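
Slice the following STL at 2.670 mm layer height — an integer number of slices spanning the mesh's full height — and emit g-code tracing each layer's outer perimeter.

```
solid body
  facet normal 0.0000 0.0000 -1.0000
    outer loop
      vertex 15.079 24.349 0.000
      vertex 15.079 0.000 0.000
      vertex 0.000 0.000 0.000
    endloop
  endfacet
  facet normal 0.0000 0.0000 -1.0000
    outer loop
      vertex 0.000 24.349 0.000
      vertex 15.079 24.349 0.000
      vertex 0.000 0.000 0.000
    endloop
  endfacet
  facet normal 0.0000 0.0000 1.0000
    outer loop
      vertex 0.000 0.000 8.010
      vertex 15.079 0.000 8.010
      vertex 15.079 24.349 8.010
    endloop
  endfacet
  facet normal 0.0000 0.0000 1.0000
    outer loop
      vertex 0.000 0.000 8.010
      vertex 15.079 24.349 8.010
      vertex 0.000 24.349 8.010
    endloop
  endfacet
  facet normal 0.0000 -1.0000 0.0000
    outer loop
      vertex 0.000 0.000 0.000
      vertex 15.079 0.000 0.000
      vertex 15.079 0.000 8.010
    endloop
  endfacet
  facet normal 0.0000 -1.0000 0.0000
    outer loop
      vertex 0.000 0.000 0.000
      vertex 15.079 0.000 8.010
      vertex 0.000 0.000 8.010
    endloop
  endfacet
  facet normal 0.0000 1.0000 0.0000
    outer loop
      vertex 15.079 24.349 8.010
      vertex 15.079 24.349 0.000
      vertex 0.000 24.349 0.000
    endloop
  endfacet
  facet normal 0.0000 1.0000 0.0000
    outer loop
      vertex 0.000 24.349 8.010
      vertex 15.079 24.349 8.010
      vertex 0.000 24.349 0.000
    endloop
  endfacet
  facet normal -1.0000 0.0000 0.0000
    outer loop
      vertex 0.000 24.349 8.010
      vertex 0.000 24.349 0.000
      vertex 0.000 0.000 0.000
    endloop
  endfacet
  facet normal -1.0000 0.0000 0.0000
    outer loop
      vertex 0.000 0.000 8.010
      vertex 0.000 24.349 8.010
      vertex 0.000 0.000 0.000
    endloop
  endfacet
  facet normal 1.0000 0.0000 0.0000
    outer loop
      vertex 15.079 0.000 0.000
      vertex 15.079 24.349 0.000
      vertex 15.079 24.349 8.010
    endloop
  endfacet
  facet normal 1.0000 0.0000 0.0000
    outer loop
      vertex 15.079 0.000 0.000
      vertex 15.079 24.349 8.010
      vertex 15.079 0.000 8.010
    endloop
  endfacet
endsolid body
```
; perimeter-only toolpath
G21 ; units = mm
G90 ; absolute positioning
G28 ; home
; layer 1
G0 Z2.670
G0 X0.000 Y0.000
G1 X15.079 Y0.000
G1 X15.079 Y24.349
G1 X0.000 Y24.349
G1 X0.000 Y0.000
; layer 2
G0 Z5.340
G0 X0.000 Y0.000
G1 X15.079 Y0.000
G1 X15.079 Y24.349
G1 X0.000 Y24.349
G1 X0.000 Y0.000
; layer 3
G0 Z8.010
G0 X0.000 Y0.000
G1 X15.079 Y0.000
G1 X15.079 Y24.349
G1 X0.000 Y24.349
G1 X0.000 Y0.000
M2 ; end

The solid is a rectangular box, roughly 15.1 × 24.3 mm footprint and 8.01 mm tall. Slicing at Δz = 2.670 mm — 3 equal slices spanning the solid's height, so layer i sits at z = i·h/3 — gives 3 non-empty perimeters. Each is a 4-segment closed polygon; G0 lifts to the layer z and rapids to the start vertex, then G1 traces the edges.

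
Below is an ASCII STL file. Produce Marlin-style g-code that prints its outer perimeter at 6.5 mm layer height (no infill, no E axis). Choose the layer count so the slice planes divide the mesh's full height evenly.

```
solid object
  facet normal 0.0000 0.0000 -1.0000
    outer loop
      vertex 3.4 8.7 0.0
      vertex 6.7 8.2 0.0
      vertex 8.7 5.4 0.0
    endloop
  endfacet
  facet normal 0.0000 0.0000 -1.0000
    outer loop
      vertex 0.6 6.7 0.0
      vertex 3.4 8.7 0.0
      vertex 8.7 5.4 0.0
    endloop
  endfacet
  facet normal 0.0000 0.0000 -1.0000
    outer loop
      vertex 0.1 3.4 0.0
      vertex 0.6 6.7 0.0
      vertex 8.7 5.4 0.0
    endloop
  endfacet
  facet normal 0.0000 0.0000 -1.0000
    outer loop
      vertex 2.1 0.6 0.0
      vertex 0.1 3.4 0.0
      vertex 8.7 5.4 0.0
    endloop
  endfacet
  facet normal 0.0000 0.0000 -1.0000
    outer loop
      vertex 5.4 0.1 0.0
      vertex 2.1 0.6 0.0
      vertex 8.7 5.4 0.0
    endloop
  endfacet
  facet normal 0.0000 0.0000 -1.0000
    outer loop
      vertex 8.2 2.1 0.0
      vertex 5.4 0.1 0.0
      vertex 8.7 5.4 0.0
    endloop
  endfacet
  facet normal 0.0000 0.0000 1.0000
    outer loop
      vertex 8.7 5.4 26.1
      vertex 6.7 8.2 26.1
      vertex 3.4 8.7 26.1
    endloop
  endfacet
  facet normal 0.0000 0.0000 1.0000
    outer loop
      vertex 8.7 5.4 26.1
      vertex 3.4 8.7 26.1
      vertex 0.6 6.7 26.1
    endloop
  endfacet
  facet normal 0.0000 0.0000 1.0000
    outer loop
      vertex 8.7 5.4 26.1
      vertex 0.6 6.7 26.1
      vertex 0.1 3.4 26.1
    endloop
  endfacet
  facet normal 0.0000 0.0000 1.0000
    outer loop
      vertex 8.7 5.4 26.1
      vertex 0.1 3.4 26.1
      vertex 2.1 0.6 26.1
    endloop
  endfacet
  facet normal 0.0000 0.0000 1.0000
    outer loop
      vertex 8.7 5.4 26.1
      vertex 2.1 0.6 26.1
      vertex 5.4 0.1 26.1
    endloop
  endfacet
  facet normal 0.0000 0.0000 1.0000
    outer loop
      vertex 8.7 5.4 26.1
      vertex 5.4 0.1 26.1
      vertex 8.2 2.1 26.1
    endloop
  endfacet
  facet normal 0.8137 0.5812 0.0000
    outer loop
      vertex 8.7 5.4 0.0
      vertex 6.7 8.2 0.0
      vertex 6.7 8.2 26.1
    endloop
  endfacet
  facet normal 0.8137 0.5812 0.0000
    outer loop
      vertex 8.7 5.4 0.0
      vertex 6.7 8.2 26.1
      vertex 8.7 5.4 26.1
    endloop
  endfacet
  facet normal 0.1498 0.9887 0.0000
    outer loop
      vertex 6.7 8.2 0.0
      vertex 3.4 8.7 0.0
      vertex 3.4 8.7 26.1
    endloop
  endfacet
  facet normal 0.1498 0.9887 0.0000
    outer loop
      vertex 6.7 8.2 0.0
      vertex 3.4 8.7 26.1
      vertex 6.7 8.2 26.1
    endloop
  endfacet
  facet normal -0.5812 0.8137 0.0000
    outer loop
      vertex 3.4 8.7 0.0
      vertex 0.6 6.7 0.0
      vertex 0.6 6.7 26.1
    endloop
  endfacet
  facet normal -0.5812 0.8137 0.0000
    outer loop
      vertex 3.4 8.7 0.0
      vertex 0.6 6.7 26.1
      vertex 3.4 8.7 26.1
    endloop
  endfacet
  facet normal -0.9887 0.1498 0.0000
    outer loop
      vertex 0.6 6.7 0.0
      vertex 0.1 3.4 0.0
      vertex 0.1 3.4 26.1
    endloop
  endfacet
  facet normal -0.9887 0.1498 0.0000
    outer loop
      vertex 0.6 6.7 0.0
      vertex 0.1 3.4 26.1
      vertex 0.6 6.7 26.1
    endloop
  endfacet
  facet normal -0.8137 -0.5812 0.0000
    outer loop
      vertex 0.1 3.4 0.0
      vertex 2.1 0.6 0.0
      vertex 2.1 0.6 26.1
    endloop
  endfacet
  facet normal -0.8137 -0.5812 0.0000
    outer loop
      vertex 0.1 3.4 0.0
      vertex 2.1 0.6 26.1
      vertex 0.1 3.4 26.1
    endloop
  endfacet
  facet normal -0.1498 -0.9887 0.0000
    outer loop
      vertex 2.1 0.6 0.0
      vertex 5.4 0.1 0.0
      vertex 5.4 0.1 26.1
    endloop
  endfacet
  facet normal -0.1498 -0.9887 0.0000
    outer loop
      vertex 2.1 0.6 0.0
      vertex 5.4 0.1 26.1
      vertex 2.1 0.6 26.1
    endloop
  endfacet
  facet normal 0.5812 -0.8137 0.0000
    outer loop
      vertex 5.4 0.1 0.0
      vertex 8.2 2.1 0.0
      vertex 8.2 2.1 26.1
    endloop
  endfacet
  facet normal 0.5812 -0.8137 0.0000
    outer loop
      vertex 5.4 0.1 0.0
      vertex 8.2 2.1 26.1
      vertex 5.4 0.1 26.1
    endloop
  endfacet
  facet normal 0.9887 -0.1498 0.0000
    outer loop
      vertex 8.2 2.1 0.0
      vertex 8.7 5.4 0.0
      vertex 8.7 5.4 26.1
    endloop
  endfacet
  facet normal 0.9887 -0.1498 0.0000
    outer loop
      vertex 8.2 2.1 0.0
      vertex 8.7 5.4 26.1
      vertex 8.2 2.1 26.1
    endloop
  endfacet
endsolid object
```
; perimeter-only toolpath
G21 ; units = mm
G90 ; absolute positioning
G28 ; home
; layer 1
G0 Z6.5
G0 X8.7 Y5.4
G1 X6.7 Y8.2
G1 X3.4 Y8.7
G1 X0.6 Y6.7
G1 X0.1 Y3.4
G1 X2.1 Y0.6
G1 X5.4 Y0.1
G1 X8.2 Y2.1
G1 X8.7 Y5.4
; layer 2
G0 Z13.1
G0 X8.7 Y5.4
G1 X6.7 Y8.2
G1 X3.4 Y8.7
G1 X0.6 Y6.7
G1 X0.1 Y3.4
G1 X2.1 Y0.6
G1 X5.4 Y0.1
G1 X8.2 Y2.1
G1 X8.7 Y5.4
; layer 3
G0 Z19.6
G0 X8.7 Y5.4
G1 X6.7 Y8.2
G1 X3.4 Y8.7
G1 X0.6 Y6.7
G1 X0.1 Y3.4
G1 X2.1 Y0.6
G1 X5.4 Y0.1
G1 X8.2 Y2.1
G1 X8.7 Y5.4
; layer 4
G0 Z26.1
G0 X8.7 Y5.4
G1 X6.7 Y8.2
G1 X3.4 Y8.7
G1 X0.6 Y6.7
G1 X0.1 Y3.4
G1 X2.1 Y0.6
G1 X5.4 Y0.1
G1 X8.2 Y2.1
G1 X8.7 Y5.4
M2 ; end

The solid is a regular 8-sided prism (a cylinder approximated with 8 flat sides), circumscribed radius ≈ 4.4 mm, height ≈ 26.1 mm. Slicing at Δz = 6.5 mm — 4 equal slices spanning the solid's height, so layer i sits at z = i·h/4 — gives 4 non-empty perimeters. Each is a 8-segment closed polygon; G0 lifts to the layer z and rapids to the start vertex, then G1 traces the edges.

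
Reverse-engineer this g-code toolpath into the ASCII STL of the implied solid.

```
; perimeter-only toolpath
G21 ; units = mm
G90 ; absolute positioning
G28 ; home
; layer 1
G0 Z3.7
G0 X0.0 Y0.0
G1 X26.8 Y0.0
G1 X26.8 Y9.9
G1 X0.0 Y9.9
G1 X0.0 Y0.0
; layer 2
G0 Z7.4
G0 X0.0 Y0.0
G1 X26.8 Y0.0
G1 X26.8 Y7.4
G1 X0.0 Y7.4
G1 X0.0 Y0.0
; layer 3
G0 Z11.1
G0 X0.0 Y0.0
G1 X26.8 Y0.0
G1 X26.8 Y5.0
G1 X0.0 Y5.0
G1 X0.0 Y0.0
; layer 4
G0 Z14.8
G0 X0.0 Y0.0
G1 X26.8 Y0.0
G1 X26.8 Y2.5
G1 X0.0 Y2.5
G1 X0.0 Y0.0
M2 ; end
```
solid part
  facet normal 0.0000 0.0000 -1.0000
    outer loop
      vertex 26.8 12.4 0.0
      vertex 26.8 0.0 0.0
      vertex 0.0 0.0 0.0
    endloop
  endfacet
  facet normal 0.0000 0.0000 -1.0000
    outer loop
      vertex 0.0 12.4 0.0
      vertex 26.8 12.4 0.0
      vertex 0.0 0.0 0.0
    endloop
  endfacet
  facet normal 0.0000 -1.0000 0.0000
    outer loop
      vertex 0.0 0.0 0.0
      vertex 26.8 0.0 0.0
      vertex 26.8 0.0 18.5
    endloop
  endfacet
  facet normal 0.0000 -1.0000 0.0000
    outer loop
      vertex 0.0 0.0 0.0
      vertex 26.8 0.0 18.5
      vertex 0.0 0.0 18.5
    endloop
  endfacet
  facet normal 0.0000 0.8307 0.5568
    outer loop
      vertex 0.0 0.0 18.5
      vertex 26.8 0.0 18.5
      vertex 26.8 12.4 0.0
    endloop
  endfacet
  facet normal 0.0000 0.8307 0.5568
    outer loop
      vertex 0.0 0.0 18.5
      vertex 26.8 12.4 0.0
      vertex 0.0 12.4 0.0
    endloop
  endfacet
  facet normal -1.0000 0.0000 0.0000
    outer loop
      vertex 0.0 0.0 18.5
      vertex 0.0 12.4 0.0
      vertex 0.0 0.0 0.0
    endloop
  endfacet
  facet normal 1.0000 0.0000 0.0000
    outer loop
      vertex 26.8 0.0 0.0
      vertex 26.8 12.4 0.0
      vertex 26.8 0.0 18.5
    endloop
  endfacet
endsolid part

The G0 Z moves step by Δz≈3.7 mm. The G1 loops shrink linearly with z, so the solid tapers from its base footprint up to z≈18.5. Closing with a flat bottom cap and the tapered top and triangulating gives 8 facets — a wedge (ramp): 26.8 × 12.4 mm base, rising to 18.5 mm along the y=0 edge and sloping linearly to z=0 at y=12.4.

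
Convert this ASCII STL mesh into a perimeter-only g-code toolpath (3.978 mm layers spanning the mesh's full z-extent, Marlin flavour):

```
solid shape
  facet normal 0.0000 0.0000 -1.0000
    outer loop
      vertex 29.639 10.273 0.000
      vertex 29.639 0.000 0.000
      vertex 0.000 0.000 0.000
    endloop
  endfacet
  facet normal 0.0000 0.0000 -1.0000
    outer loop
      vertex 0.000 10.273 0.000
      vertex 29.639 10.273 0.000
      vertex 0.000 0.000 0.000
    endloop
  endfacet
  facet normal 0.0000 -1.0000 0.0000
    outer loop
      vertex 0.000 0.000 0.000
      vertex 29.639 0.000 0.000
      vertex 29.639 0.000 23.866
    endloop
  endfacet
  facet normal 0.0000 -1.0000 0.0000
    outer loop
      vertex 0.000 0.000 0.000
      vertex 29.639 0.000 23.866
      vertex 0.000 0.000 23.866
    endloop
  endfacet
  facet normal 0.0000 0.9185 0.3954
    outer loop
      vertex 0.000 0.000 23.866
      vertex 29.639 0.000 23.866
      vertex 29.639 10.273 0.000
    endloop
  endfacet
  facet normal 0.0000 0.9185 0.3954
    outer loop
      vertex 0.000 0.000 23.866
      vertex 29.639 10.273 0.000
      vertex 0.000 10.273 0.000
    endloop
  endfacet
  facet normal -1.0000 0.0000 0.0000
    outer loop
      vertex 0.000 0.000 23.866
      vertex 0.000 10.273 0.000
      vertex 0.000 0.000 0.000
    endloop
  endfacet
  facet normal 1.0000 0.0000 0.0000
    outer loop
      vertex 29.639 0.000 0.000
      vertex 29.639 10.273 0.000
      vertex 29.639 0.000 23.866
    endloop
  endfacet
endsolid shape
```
; perimeter-only toolpath
G21 ; units = mm
G90 ; absolute positioning
G28 ; home
; layer 1
G0 Z3.978
G0 X0.000 Y0.000
G1 X29.639 Y0.000
G1 X29.639 Y8.561
G1 X0.000 Y8.561
G1 X0.000 Y0.000
; layer 2
G0 Z7.955
G0 X0.000 Y0.000
G1 X29.639 Y0.000
G1 X29.639 Y6.849
G1 X0.000 Y6.849
G1 X0.000 Y0.000
; layer 3
G0 Z11.933
G0 X0.000 Y0.000
G1 X29.639 Y0.000
G1 X29.639 Y5.136
G1 X0.000 Y5.136
G1 X0.000 Y0.000
; layer 4
G0 Z15.911
G0 X0.000 Y0.000
G1 X29.639 Y0.000
G1 X29.639 Y3.424
G1 X0.000 Y3.424
G1 X0.000 Y0.000
; layer 5
G0 Z19.888
G0 X0.000 Y0.000
G1 X29.639 Y0.000
G1 X29.639 Y1.712
G1 X0.000 Y1.712
G1 X0.000 Y0.000
M2 ; end

The solid is a wedge (ramp): 29.6 × 10.3 mm base, rising to 23.9 mm along the y=0 edge and sloping linearly to z=0 at y=10.3. Slicing at Δz = 3.978 mm — 6 equal slices spanning the solid's height, so layer i sits at z = i·h/6 — gives 5 non-empty perimeters. Each is a 4-segment closed polygon; G0 lifts to the layer z and rapids to the start vertex, then G1 traces the edges. The cross-section shrinks linearly with z (the slice at the apex is degenerate and omitted).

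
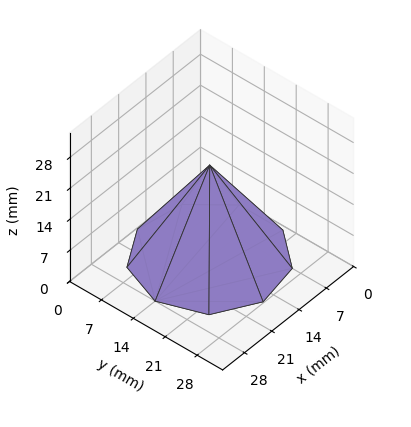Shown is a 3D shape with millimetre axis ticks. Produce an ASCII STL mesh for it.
Reading the render: the shape is a regular 9-sided pyramid, base circumscribed radius ≈ 14 mm, apex at z ≈ 21 mm (dimensions read to the nearest mm from the axis ticks). For the STL, each face is triangulated and given an outward normal.

solid part
  facet normal 0.0000 0.0000 -1.0000
    outer loop
      vertex 16.43 27.79 0.00
      vertex 24.72 23.00 0.00
      vertex 28.00 14.00 0.00
    endloop
  endfacet
  facet normal 0.0000 0.0000 -1.0000
    outer loop
      vertex 7.00 26.12 0.00
      vertex 16.43 27.79 0.00
      vertex 28.00 14.00 0.00
    endloop
  endfacet
  facet normal 0.0000 0.0000 -1.0000
    outer loop
      vertex 0.84 18.79 0.00
      vertex 7.00 26.12 0.00
      vertex 28.00 14.00 0.00
    endloop
  endfacet
  facet normal 0.0000 0.0000 -1.0000
    outer loop
      vertex 0.84 9.21 0.00
      vertex 0.84 18.79 0.00
      vertex 28.00 14.00 0.00
    endloop
  endfacet
  facet normal 0.0000 0.0000 -1.0000
    outer loop
      vertex 7.00 1.88 0.00
      vertex 0.84 9.21 0.00
      vertex 28.00 14.00 0.00
    endloop
  endfacet
  facet normal 0.0000 0.0000 -1.0000
    outer loop
      vertex 16.43 0.21 0.00
      vertex 7.00 1.88 0.00
      vertex 28.00 14.00 0.00
    endloop
  endfacet
  facet normal 0.0000 0.0000 -1.0000
    outer loop
      vertex 24.72 5.00 0.00
      vertex 16.43 0.21 0.00
      vertex 28.00 14.00 0.00
    endloop
  endfacet
  facet normal 0.7962 0.2902 0.5308
    outer loop
      vertex 28.00 14.00 0.00
      vertex 24.72 23.00 0.00
      vertex 14.00 14.00 21.00
    endloop
  endfacet
  facet normal 0.4240 0.7338 0.5309
    outer loop
      vertex 24.72 23.00 0.00
      vertex 16.43 27.79 0.00
      vertex 14.00 14.00 21.00
    endloop
  endfacet
  facet normal -0.1478 0.8345 0.5309
    outer loop
      vertex 16.43 27.79 0.00
      vertex 7.00 26.12 0.00
      vertex 14.00 14.00 21.00
    endloop
  endfacet
  facet normal -0.6488 0.5452 0.5309
    outer loop
      vertex 7.00 26.12 0.00
      vertex 0.84 18.79 0.00
      vertex 14.00 14.00 21.00
    endloop
  endfacet
  facet normal -0.8474 0.0000 0.5310
    outer loop
      vertex 0.84 18.79 0.00
      vertex 0.84 9.21 0.00
      vertex 14.00 14.00 21.00
    endloop
  endfacet
  facet normal -0.6488 -0.5452 0.5309
    outer loop
      vertex 0.84 9.21 0.00
      vertex 7.00 1.88 0.00
      vertex 14.00 14.00 21.00
    endloop
  endfacet
  facet normal -0.1478 -0.8345 0.5309
    outer loop
      vertex 7.00 1.88 0.00
      vertex 16.43 0.21 0.00
      vertex 14.00 14.00 21.00
    endloop
  endfacet
  facet normal 0.4240 -0.7338 0.5309
    outer loop
      vertex 16.43 0.21 0.00
      vertex 24.72 5.00 0.00
      vertex 14.00 14.00 21.00
    endloop
  endfacet
  facet normal 0.7962 -0.2902 0.5308
    outer loop
      vertex 24.72 5.00 0.00
      vertex 28.00 14.00 0.00
      vertex 14.00 14.00 21.00
    endloop
  endfacet
endsolid part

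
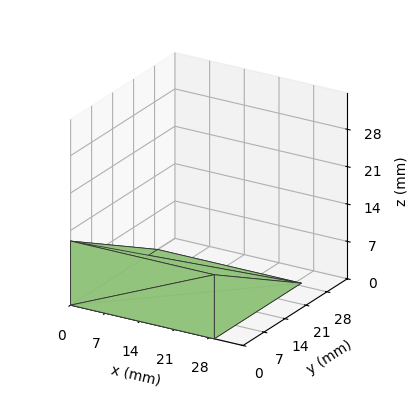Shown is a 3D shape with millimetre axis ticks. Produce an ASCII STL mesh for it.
Reading the render: the shape is a wedge (ramp): 29 × 29 mm base, rising to 12 mm along the y=0 edge and sloping linearly to z=0 at y=29 (dimensions read to the nearest mm from the axis ticks). For the STL, each face is triangulated and given an outward normal.

solid part
  facet normal 0.0000 0.0000 -1.0000
    outer loop
      vertex 29.00 29.00 0.00
      vertex 29.00 0.00 0.00
      vertex 0.00 0.00 0.00
    endloop
  endfacet
  facet normal 0.0000 0.0000 -1.0000
    outer loop
      vertex 0.00 29.00 0.00
      vertex 29.00 29.00 0.00
      vertex 0.00 0.00 0.00
    endloop
  endfacet
  facet normal 0.0000 -1.0000 0.0000
    outer loop
      vertex 0.00 0.00 0.00
      vertex 29.00 0.00 0.00
      vertex 29.00 0.00 12.00
    endloop
  endfacet
  facet normal 0.0000 -1.0000 0.0000
    outer loop
      vertex 0.00 0.00 0.00
      vertex 29.00 0.00 12.00
      vertex 0.00 0.00 12.00
    endloop
  endfacet
  facet normal 0.0000 0.3824 0.9240
    outer loop
      vertex 0.00 0.00 12.00
      vertex 29.00 0.00 12.00
      vertex 29.00 29.00 0.00
    endloop
  endfacet
  facet normal 0.0000 0.3824 0.9240
    outer loop
      vertex 0.00 0.00 12.00
      vertex 29.00 29.00 0.00
      vertex 0.00 29.00 0.00
    endloop
  endfacet
  facet normal -1.0000 0.0000 0.0000
    outer loop
      vertex 0.00 0.00 12.00
      vertex 0.00 29.00 0.00
      vertex 0.00 0.00 0.00
    endloop
  endfacet
  facet normal 1.0000 0.0000 0.0000
    outer loop
      vertex 29.00 0.00 0.00
      vertex 29.00 29.00 0.00
      vertex 29.00 0.00 12.00
    endloop
  endfacet
endsolid part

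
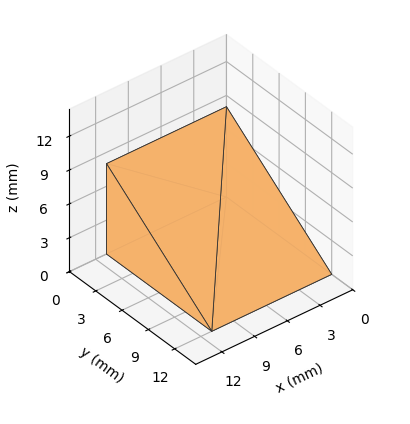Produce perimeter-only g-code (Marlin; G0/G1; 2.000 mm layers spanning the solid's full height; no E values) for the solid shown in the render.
Reading the render: the shape is a wedge (ramp): 11 × 12 mm base, rising to 8 mm along the y=0 edge and sloping linearly to z=0 at y=12 (dimensions read to the nearest mm from the axis ticks). For the g-code, the solid's height is divided into equal slices at the stated Δz and each level perimeter traced with G1 moves after a G0 lift.

; perimeter-only toolpath
G21 ; units = mm
G90 ; absolute positioning
G28 ; home
; layer 1
G0 Z2.000
G0 X0.000 Y0.000
G1 X11.000 Y0.000
G1 X11.000 Y9.000
G1 X0.000 Y9.000
G1 X0.000 Y0.000
; layer 2
G0 Z4.000
G0 X0.000 Y0.000
G1 X11.000 Y0.000
G1 X11.000 Y6.000
G1 X0.000 Y6.000
G1 X0.000 Y0.000
; layer 3
G0 Z6.000
G0 X0.000 Y0.000
G1 X11.000 Y0.000
G1 X11.000 Y3.000
G1 X0.000 Y3.000
G1 X0.000 Y0.000
M2 ; end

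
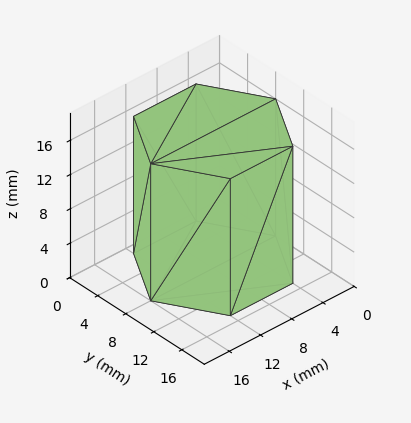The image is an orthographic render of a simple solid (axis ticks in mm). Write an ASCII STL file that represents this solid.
Reading the render: the shape is a regular 6-sided prism (a cylinder approximated with 6 flat sides), circumscribed radius ≈ 8 mm, height ≈ 16 mm (dimensions read to the nearest mm from the axis ticks). For the STL, each face is triangulated and given an outward normal.

solid part
  facet normal 0.0000 0.0000 -1.0000
    outer loop
      vertex 4.0 14.9 0.0
      vertex 12.0 14.9 0.0
      vertex 16.0 8.0 0.0
    endloop
  endfacet
  facet normal 0.0000 0.0000 -1.0000
    outer loop
      vertex 0.0 8.0 0.0
      vertex 4.0 14.9 0.0
      vertex 16.0 8.0 0.0
    endloop
  endfacet
  facet normal 0.0000 0.0000 -1.0000
    outer loop
      vertex 4.0 1.1 0.0
      vertex 0.0 8.0 0.0
      vertex 16.0 8.0 0.0
    endloop
  endfacet
  facet normal 0.0000 0.0000 -1.0000
    outer loop
      vertex 12.0 1.1 0.0
      vertex 4.0 1.1 0.0
      vertex 16.0 8.0 0.0
    endloop
  endfacet
  facet normal 0.0000 0.0000 1.0000
    outer loop
      vertex 16.0 8.0 16.0
      vertex 12.0 14.9 16.0
      vertex 4.0 14.9 16.0
    endloop
  endfacet
  facet normal 0.0000 0.0000 1.0000
    outer loop
      vertex 16.0 8.0 16.0
      vertex 4.0 14.9 16.0
      vertex 0.0 8.0 16.0
    endloop
  endfacet
  facet normal 0.0000 0.0000 1.0000
    outer loop
      vertex 16.0 8.0 16.0
      vertex 0.0 8.0 16.0
      vertex 4.0 1.1 16.0
    endloop
  endfacet
  facet normal 0.0000 0.0000 1.0000
    outer loop
      vertex 16.0 8.0 16.0
      vertex 4.0 1.1 16.0
      vertex 12.0 1.1 16.0
    endloop
  endfacet
  facet normal 0.8651 0.5015 0.0000
    outer loop
      vertex 16.0 8.0 0.0
      vertex 12.0 14.9 0.0
      vertex 12.0 14.9 16.0
    endloop
  endfacet
  facet normal 0.8651 0.5015 0.0000
    outer loop
      vertex 16.0 8.0 0.0
      vertex 12.0 14.9 16.0
      vertex 16.0 8.0 16.0
    endloop
  endfacet
  facet normal 0.0000 1.0000 0.0000
    outer loop
      vertex 12.0 14.9 0.0
      vertex 4.0 14.9 0.0
      vertex 4.0 14.9 16.0
    endloop
  endfacet
  facet normal 0.0000 1.0000 0.0000
    outer loop
      vertex 12.0 14.9 0.0
      vertex 4.0 14.9 16.0
      vertex 12.0 14.9 16.0
    endloop
  endfacet
  facet normal -0.8651 0.5015 0.0000
    outer loop
      vertex 4.0 14.9 0.0
      vertex 0.0 8.0 0.0
      vertex 0.0 8.0 16.0
    endloop
  endfacet
  facet normal -0.8651 0.5015 0.0000
    outer loop
      vertex 4.0 14.9 0.0
      vertex 0.0 8.0 16.0
      vertex 4.0 14.9 16.0
    endloop
  endfacet
  facet normal -0.8651 -0.5015 0.0000
    outer loop
      vertex 0.0 8.0 0.0
      vertex 4.0 1.1 0.0
      vertex 4.0 1.1 16.0
    endloop
  endfacet
  facet normal -0.8651 -0.5015 0.0000
    outer loop
      vertex 0.0 8.0 0.0
      vertex 4.0 1.1 16.0
      vertex 0.0 8.0 16.0
    endloop
  endfacet
  facet normal 0.0000 -1.0000 0.0000
    outer loop
      vertex 4.0 1.1 0.0
      vertex 12.0 1.1 0.0
      vertex 12.0 1.1 16.0
    endloop
  endfacet
  facet normal 0.0000 -1.0000 0.0000
    outer loop
      vertex 4.0 1.1 0.0
      vertex 12.0 1.1 16.0
      vertex 4.0 1.1 16.0
    endloop
  endfacet
  facet normal 0.8651 -0.5015 0.0000
    outer loop
      vertex 12.0 1.1 0.0
      vertex 16.0 8.0 0.0
      vertex 16.0 8.0 16.0
    endloop
  endfacet
  facet normal 0.8651 -0.5015 0.0000
    outer loop
      vertex 12.0 1.1 0.0
      vertex 16.0 8.0 16.0
      vertex 12.0 1.1 16.0
    endloop
  endfacet
endsolid part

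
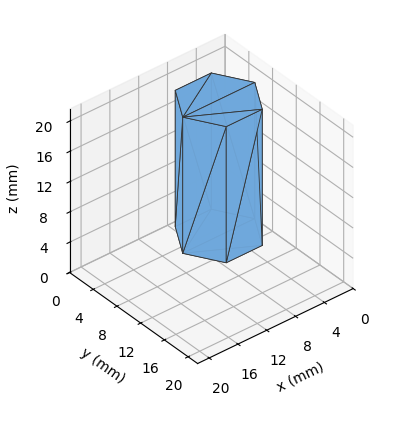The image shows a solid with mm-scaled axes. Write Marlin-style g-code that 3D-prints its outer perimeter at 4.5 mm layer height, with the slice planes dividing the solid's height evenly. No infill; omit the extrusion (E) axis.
Reading the render: the shape is a regular 6-sided prism (a cylinder approximated with 6 flat sides), circumscribed radius ≈ 5 mm, height ≈ 18 mm (dimensions read to the nearest mm from the axis ticks). For the g-code, the solid's height is divided into equal slices at the stated Δz and each level perimeter traced with G1 moves after a G0 lift.

; perimeter-only toolpath
G21 ; units = mm
G90 ; absolute positioning
G28 ; home
; layer 1
G0 Z4.5
G0 X10.0 Y5.0
G1 X7.5 Y9.3
G1 X2.5 Y9.3
G1 X0.0 Y5.0
G1 X2.5 Y0.7
G1 X7.5 Y0.7
G1 X10.0 Y5.0
; layer 2
G0 Z9.0
G0 X10.0 Y5.0
G1 X7.5 Y9.3
G1 X2.5 Y9.3
G1 X0.0 Y5.0
G1 X2.5 Y0.7
G1 X7.5 Y0.7
G1 X10.0 Y5.0
; layer 3
G0 Z13.5
G0 X10.0 Y5.0
G1 X7.5 Y9.3
G1 X2.5 Y9.3
G1 X0.0 Y5.0
G1 X2.5 Y0.7
G1 X7.5 Y0.7
G1 X10.0 Y5.0
; layer 4
G0 Z18.0
G0 X10.0 Y5.0
G1 X7.5 Y9.3
G1 X2.5 Y9.3
G1 X0.0 Y5.0
G1 X2.5 Y0.7
G1 X7.5 Y0.7
G1 X10.0 Y5.0
M2 ; end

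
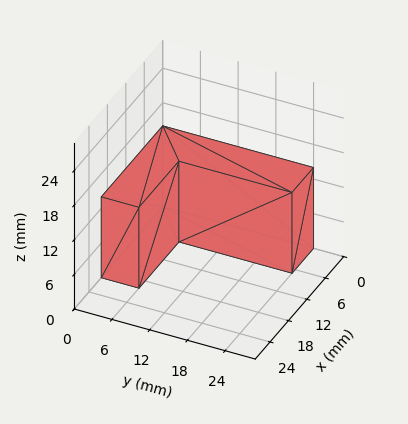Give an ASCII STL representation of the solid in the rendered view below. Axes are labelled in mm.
Reading the render: the shape is an L-shaped prism: outer 20 × 24 mm, arm thicknesses ≈ 6 mm (horizontal) and 7 mm (vertical), extruded 14 mm in z (dimensions read to the nearest mm from the axis ticks). For the STL, each face is triangulated and given an outward normal.

solid part
  facet normal 0.0000 0.0000 -1.0000
    outer loop
      vertex 20.0 6.0 0.0
      vertex 20.0 0.0 0.0
      vertex 0.0 0.0 0.0
    endloop
  endfacet
  facet normal 0.0000 0.0000 -1.0000
    outer loop
      vertex 7.0 6.0 0.0
      vertex 20.0 6.0 0.0
      vertex 0.0 0.0 0.0
    endloop
  endfacet
  facet normal 0.0000 0.0000 -1.0000
    outer loop
      vertex 7.0 24.0 0.0
      vertex 7.0 6.0 0.0
      vertex 0.0 0.0 0.0
    endloop
  endfacet
  facet normal 0.0000 0.0000 -1.0000
    outer loop
      vertex 0.0 24.0 0.0
      vertex 7.0 24.0 0.0
      vertex 0.0 0.0 0.0
    endloop
  endfacet
  facet normal 0.0000 0.0000 1.0000
    outer loop
      vertex 0.0 0.0 14.0
      vertex 20.0 0.0 14.0
      vertex 20.0 6.0 14.0
    endloop
  endfacet
  facet normal 0.0000 0.0000 1.0000
    outer loop
      vertex 0.0 0.0 14.0
      vertex 20.0 6.0 14.0
      vertex 7.0 6.0 14.0
    endloop
  endfacet
  facet normal 0.0000 0.0000 1.0000
    outer loop
      vertex 0.0 0.0 14.0
      vertex 7.0 6.0 14.0
      vertex 7.0 24.0 14.0
    endloop
  endfacet
  facet normal 0.0000 0.0000 1.0000
    outer loop
      vertex 0.0 0.0 14.0
      vertex 7.0 24.0 14.0
      vertex 0.0 24.0 14.0
    endloop
  endfacet
  facet normal 0.0000 -1.0000 0.0000
    outer loop
      vertex 0.0 0.0 0.0
      vertex 20.0 0.0 0.0
      vertex 20.0 0.0 14.0
    endloop
  endfacet
  facet normal 0.0000 -1.0000 0.0000
    outer loop
      vertex 0.0 0.0 0.0
      vertex 20.0 0.0 14.0
      vertex 0.0 0.0 14.0
    endloop
  endfacet
  facet normal 1.0000 0.0000 0.0000
    outer loop
      vertex 20.0 0.0 0.0
      vertex 20.0 6.0 0.0
      vertex 20.0 6.0 14.0
    endloop
  endfacet
  facet normal 1.0000 0.0000 0.0000
    outer loop
      vertex 20.0 0.0 0.0
      vertex 20.0 6.0 14.0
      vertex 20.0 0.0 14.0
    endloop
  endfacet
  facet normal 0.0000 1.0000 0.0000
    outer loop
      vertex 20.0 6.0 0.0
      vertex 7.0 6.0 0.0
      vertex 7.0 6.0 14.0
    endloop
  endfacet
  facet normal 0.0000 1.0000 0.0000
    outer loop
      vertex 20.0 6.0 0.0
      vertex 7.0 6.0 14.0
      vertex 20.0 6.0 14.0
    endloop
  endfacet
  facet normal 1.0000 0.0000 0.0000
    outer loop
      vertex 7.0 6.0 0.0
      vertex 7.0 24.0 0.0
      vertex 7.0 24.0 14.0
    endloop
  endfacet
  facet normal 1.0000 0.0000 0.0000
    outer loop
      vertex 7.0 6.0 0.0
      vertex 7.0 24.0 14.0
      vertex 7.0 6.0 14.0
    endloop
  endfacet
  facet normal 0.0000 1.0000 0.0000
    outer loop
      vertex 7.0 24.0 0.0
      vertex 0.0 24.0 0.0
      vertex 0.0 24.0 14.0
    endloop
  endfacet
  facet normal 0.0000 1.0000 0.0000
    outer loop
      vertex 7.0 24.0 0.0
      vertex 0.0 24.0 14.0
      vertex 7.0 24.0 14.0
    endloop
  endfacet
  facet normal -1.0000 0.0000 0.0000
    outer loop
      vertex 0.0 24.0 0.0
      vertex 0.0 0.0 0.0
      vertex 0.0 0.0 14.0
    endloop
  endfacet
  facet normal -1.0000 0.0000 0.0000
    outer loop
      vertex 0.0 24.0 0.0
      vertex 0.0 0.0 14.0
      vertex 0.0 24.0 14.0
    endloop
  endfacet
endsolid part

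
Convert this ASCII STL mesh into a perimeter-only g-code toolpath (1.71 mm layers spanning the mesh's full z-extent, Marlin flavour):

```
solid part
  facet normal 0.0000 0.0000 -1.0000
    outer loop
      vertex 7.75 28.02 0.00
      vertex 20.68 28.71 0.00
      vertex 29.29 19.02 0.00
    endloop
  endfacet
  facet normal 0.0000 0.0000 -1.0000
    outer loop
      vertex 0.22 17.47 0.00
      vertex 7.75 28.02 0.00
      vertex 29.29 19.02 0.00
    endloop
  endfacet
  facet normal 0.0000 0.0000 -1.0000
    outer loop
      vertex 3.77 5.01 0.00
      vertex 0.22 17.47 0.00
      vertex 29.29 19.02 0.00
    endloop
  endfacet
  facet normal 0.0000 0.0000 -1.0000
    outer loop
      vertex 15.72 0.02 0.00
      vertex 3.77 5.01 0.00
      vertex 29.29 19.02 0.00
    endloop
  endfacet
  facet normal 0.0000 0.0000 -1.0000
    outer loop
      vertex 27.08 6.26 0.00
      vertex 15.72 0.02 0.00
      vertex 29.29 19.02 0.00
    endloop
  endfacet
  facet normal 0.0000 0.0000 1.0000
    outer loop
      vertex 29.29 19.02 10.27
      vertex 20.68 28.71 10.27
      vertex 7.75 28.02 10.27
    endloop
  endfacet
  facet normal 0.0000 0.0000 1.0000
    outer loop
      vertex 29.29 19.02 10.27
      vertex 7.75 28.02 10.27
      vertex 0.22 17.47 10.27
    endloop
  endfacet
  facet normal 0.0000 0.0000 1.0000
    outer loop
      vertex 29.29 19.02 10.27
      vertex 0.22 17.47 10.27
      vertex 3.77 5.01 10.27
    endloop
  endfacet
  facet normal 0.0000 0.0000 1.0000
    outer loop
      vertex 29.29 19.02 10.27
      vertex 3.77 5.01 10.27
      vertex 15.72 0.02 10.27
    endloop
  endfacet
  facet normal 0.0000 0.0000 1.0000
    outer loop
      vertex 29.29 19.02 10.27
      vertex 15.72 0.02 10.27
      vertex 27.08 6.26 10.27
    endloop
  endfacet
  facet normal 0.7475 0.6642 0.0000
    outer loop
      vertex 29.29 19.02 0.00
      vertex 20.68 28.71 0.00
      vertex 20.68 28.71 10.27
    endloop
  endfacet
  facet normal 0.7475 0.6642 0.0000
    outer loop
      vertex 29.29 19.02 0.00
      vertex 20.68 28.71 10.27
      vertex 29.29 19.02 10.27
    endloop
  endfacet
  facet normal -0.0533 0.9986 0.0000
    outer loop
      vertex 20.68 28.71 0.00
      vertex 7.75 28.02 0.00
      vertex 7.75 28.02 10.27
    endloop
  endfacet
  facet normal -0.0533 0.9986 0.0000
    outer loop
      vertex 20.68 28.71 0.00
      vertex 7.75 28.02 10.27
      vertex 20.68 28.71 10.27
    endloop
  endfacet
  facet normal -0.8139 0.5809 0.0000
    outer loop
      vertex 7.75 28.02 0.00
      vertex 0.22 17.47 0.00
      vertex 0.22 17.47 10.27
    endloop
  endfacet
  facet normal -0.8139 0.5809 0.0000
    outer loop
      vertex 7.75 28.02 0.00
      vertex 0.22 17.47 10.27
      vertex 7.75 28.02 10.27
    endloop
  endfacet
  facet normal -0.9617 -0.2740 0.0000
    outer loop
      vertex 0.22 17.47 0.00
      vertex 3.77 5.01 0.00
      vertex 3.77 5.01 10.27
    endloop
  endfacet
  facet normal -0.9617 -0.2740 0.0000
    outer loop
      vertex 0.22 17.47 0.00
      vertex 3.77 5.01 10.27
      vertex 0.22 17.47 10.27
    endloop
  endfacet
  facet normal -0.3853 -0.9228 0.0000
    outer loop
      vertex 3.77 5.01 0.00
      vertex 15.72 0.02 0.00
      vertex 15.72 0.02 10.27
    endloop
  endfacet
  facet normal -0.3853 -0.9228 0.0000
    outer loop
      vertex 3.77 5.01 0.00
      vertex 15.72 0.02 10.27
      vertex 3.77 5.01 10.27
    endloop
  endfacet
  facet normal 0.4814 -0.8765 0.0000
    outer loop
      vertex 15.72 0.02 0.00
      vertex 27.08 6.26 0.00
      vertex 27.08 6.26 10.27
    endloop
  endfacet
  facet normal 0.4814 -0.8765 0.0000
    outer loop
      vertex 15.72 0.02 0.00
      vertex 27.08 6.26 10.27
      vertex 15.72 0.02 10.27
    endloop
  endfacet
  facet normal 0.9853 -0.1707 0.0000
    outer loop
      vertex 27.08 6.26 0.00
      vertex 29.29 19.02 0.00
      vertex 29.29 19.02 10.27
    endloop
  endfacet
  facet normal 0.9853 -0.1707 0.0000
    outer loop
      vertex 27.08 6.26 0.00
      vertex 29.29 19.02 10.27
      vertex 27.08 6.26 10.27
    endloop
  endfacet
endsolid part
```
; perimeter-only toolpath
G21 ; units = mm
G90 ; absolute positioning
G28 ; home
; layer 1
G0 Z1.71
G0 X29.29 Y19.02
G1 X20.68 Y28.71
G1 X7.75 Y28.02
G1 X0.22 Y17.47
G1 X3.77 Y5.01
G1 X15.72 Y0.02
G1 X27.08 Y6.26
G1 X29.29 Y19.02
; layer 2
G0 Z3.42
G0 X29.29 Y19.02
G1 X20.68 Y28.71
G1 X7.75 Y28.02
G1 X0.22 Y17.47
G1 X3.77 Y5.01
G1 X15.72 Y0.02
G1 X27.08 Y6.26
G1 X29.29 Y19.02
; layer 3
G0 Z5.13
G0 X29.29 Y19.02
G1 X20.68 Y28.71
G1 X7.75 Y28.02
G1 X0.22 Y17.47
G1 X3.77 Y5.01
G1 X15.72 Y0.02
G1 X27.08 Y6.26
G1 X29.29 Y19.02
; layer 4
G0 Z6.85
G0 X29.29 Y19.02
G1 X20.68 Y28.71
G1 X7.75 Y28.02
G1 X0.22 Y17.47
G1 X3.77 Y5.01
G1 X15.72 Y0.02
G1 X27.08 Y6.26
G1 X29.29 Y19.02
; layer 5
G0 Z8.56
G0 X29.29 Y19.02
G1 X20.68 Y28.71
G1 X7.75 Y28.02
G1 X0.22 Y17.47
G1 X3.77 Y5.01
G1 X15.72 Y0.02
G1 X27.08 Y6.26
G1 X29.29 Y19.02
; layer 6
G0 Z10.27
G0 X29.29 Y19.02
G1 X20.68 Y28.71
G1 X7.75 Y28.02
G1 X0.22 Y17.47
G1 X3.77 Y5.01
G1 X15.72 Y0.02
G1 X27.08 Y6.26
G1 X29.29 Y19.02
M2 ; end

The solid is a regular 7-sided prism (a cylinder approximated with 7 flat sides), circumscribed radius ≈ 14.9 mm, height ≈ 10.3 mm. Slicing at Δz = 1.71 mm — 6 equal slices spanning the solid's height, so layer i sits at z = i·h/6 — gives 6 non-empty perimeters. Each is a 7-segment closed polygon; G0 lifts to the layer z and rapids to the start vertex, then G1 traces the edges.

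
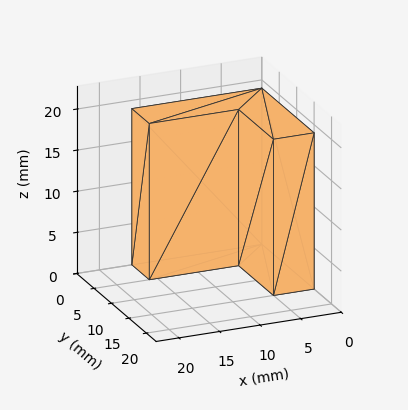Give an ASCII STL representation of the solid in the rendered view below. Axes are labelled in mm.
Reading the render: the shape is an L-shaped prism: outer 16 × 15 mm, arm thicknesses ≈ 5 mm (horizontal) and 5 mm (vertical), extruded 19 mm in z (dimensions read to the nearest mm from the axis ticks). For the STL, each face is triangulated and given an outward normal.

solid part
  facet normal 0.0000 0.0000 -1.0000
    outer loop
      vertex 16.00 5.00 0.00
      vertex 16.00 0.00 0.00
      vertex 0.00 0.00 0.00
    endloop
  endfacet
  facet normal 0.0000 0.0000 -1.0000
    outer loop
      vertex 5.00 5.00 0.00
      vertex 16.00 5.00 0.00
      vertex 0.00 0.00 0.00
    endloop
  endfacet
  facet normal 0.0000 0.0000 -1.0000
    outer loop
      vertex 5.00 15.00 0.00
      vertex 5.00 5.00 0.00
      vertex 0.00 0.00 0.00
    endloop
  endfacet
  facet normal 0.0000 0.0000 -1.0000
    outer loop
      vertex 0.00 15.00 0.00
      vertex 5.00 15.00 0.00
      vertex 0.00 0.00 0.00
    endloop
  endfacet
  facet normal 0.0000 0.0000 1.0000
    outer loop
      vertex 0.00 0.00 19.00
      vertex 16.00 0.00 19.00
      vertex 16.00 5.00 19.00
    endloop
  endfacet
  facet normal 0.0000 0.0000 1.0000
    outer loop
      vertex 0.00 0.00 19.00
      vertex 16.00 5.00 19.00
      vertex 5.00 5.00 19.00
    endloop
  endfacet
  facet normal 0.0000 0.0000 1.0000
    outer loop
      vertex 0.00 0.00 19.00
      vertex 5.00 5.00 19.00
      vertex 5.00 15.00 19.00
    endloop
  endfacet
  facet normal 0.0000 0.0000 1.0000
    outer loop
      vertex 0.00 0.00 19.00
      vertex 5.00 15.00 19.00
      vertex 0.00 15.00 19.00
    endloop
  endfacet
  facet normal 0.0000 -1.0000 0.0000
    outer loop
      vertex 0.00 0.00 0.00
      vertex 16.00 0.00 0.00
      vertex 16.00 0.00 19.00
    endloop
  endfacet
  facet normal 0.0000 -1.0000 0.0000
    outer loop
      vertex 0.00 0.00 0.00
      vertex 16.00 0.00 19.00
      vertex 0.00 0.00 19.00
    endloop
  endfacet
  facet normal 1.0000 0.0000 0.0000
    outer loop
      vertex 16.00 0.00 0.00
      vertex 16.00 5.00 0.00
      vertex 16.00 5.00 19.00
    endloop
  endfacet
  facet normal 1.0000 0.0000 0.0000
    outer loop
      vertex 16.00 0.00 0.00
      vertex 16.00 5.00 19.00
      vertex 16.00 0.00 19.00
    endloop
  endfacet
  facet normal 0.0000 1.0000 0.0000
    outer loop
      vertex 16.00 5.00 0.00
      vertex 5.00 5.00 0.00
      vertex 5.00 5.00 19.00
    endloop
  endfacet
  facet normal 0.0000 1.0000 0.0000
    outer loop
      vertex 16.00 5.00 0.00
      vertex 5.00 5.00 19.00
      vertex 16.00 5.00 19.00
    endloop
  endfacet
  facet normal 1.0000 0.0000 0.0000
    outer loop
      vertex 5.00 5.00 0.00
      vertex 5.00 15.00 0.00
      vertex 5.00 15.00 19.00
    endloop
  endfacet
  facet normal 1.0000 0.0000 0.0000
    outer loop
      vertex 5.00 5.00 0.00
      vertex 5.00 15.00 19.00
      vertex 5.00 5.00 19.00
    endloop
  endfacet
  facet normal 0.0000 1.0000 0.0000
    outer loop
      vertex 5.00 15.00 0.00
      vertex 0.00 15.00 0.00
      vertex 0.00 15.00 19.00
    endloop
  endfacet
  facet normal 0.0000 1.0000 0.0000
    outer loop
      vertex 5.00 15.00 0.00
      vertex 0.00 15.00 19.00
      vertex 5.00 15.00 19.00
    endloop
  endfacet
  facet normal -1.0000 0.0000 0.0000
    outer loop
      vertex 0.00 15.00 0.00
      vertex 0.00 0.00 0.00
      vertex 0.00 0.00 19.00
    endloop
  endfacet
  facet normal -1.0000 0.0000 0.0000
    outer loop
      vertex 0.00 15.00 0.00
      vertex 0.00 0.00 19.00
      vertex 0.00 15.00 19.00
    endloop
  endfacet
endsolid part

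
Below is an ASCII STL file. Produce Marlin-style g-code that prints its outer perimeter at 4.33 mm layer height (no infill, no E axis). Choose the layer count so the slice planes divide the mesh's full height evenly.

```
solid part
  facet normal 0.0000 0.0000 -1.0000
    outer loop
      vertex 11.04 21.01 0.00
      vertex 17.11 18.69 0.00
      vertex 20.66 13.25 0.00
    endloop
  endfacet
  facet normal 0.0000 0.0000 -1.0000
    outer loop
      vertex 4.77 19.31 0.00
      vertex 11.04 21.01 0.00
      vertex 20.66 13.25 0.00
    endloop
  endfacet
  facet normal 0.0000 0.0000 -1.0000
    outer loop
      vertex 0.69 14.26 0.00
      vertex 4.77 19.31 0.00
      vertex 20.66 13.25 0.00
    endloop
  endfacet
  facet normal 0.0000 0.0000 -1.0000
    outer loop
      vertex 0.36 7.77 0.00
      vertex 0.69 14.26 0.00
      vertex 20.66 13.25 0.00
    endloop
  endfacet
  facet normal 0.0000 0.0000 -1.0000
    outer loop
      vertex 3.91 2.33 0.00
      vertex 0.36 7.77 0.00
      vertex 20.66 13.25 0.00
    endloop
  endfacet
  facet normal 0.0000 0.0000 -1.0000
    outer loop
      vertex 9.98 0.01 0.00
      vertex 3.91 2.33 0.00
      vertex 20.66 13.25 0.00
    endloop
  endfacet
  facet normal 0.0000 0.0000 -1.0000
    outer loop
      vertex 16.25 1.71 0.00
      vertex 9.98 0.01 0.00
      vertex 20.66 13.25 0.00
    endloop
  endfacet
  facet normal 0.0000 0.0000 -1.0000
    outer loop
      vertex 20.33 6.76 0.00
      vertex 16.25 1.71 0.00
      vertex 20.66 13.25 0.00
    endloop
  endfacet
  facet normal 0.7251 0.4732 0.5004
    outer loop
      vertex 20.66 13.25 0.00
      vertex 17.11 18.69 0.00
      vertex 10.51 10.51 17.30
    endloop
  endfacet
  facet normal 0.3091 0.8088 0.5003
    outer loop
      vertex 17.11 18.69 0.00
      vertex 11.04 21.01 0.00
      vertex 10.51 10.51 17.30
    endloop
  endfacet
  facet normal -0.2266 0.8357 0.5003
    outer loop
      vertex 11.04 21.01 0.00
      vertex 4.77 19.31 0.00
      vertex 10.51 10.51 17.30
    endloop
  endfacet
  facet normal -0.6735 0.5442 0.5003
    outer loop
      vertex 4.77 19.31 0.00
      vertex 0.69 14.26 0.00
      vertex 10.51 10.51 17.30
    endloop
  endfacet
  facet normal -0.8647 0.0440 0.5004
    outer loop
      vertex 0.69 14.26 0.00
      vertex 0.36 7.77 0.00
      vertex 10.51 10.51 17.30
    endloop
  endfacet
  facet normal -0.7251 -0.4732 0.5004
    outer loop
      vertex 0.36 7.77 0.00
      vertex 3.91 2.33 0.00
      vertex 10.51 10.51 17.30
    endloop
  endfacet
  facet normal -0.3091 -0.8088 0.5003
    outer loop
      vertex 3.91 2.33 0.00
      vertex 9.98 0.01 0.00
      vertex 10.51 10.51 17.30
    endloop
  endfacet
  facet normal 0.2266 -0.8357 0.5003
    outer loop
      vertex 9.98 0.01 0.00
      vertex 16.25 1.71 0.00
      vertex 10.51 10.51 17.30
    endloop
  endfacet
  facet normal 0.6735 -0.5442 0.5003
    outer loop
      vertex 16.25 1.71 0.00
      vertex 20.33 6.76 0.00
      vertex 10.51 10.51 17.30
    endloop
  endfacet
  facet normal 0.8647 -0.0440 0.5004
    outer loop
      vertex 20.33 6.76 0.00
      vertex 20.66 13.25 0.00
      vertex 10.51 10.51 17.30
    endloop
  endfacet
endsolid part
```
; perimeter-only toolpath
G21 ; units = mm
G90 ; absolute positioning
G28 ; home
; layer 1
G0 Z4.33
G0 X18.12 Y12.56
G1 X15.46 Y16.65
G1 X10.91 Y18.39
G1 X6.21 Y17.11
G1 X3.15 Y13.32
G1 X2.90 Y8.46
G1 X5.56 Y4.38
G1 X10.11 Y2.63
G1 X14.81 Y3.91
G1 X17.88 Y7.70
G1 X18.12 Y12.56
; layer 2
G0 Z8.65
G0 X15.59 Y11.88
G1 X13.81 Y14.60
G1 X10.77 Y15.76
G1 X7.64 Y14.91
G1 X5.60 Y12.38
G1 X5.43 Y9.14
G1 X7.21 Y6.42
G1 X10.25 Y5.26
G1 X13.38 Y6.11
G1 X15.42 Y8.63
G1 X15.59 Y11.88
; layer 3
G0 Z12.98
G0 X13.05 Y11.20
G1 X12.16 Y12.55
G1 X10.64 Y13.14
G1 X9.07 Y12.71
G1 X8.05 Y11.45
G1 X7.97 Y9.82
G1 X8.86 Y8.46
G1 X10.38 Y7.89
G1 X11.95 Y8.31
G1 X12.96 Y9.57
G1 X13.05 Y11.20
M2 ; end

The solid is a regular 10-sided pyramid, base circumscribed radius ≈ 10.5 mm, apex at z ≈ 17.3 mm. Slicing at Δz = 4.33 mm — 4 equal slices spanning the solid's height, so layer i sits at z = i·h/4 — gives 3 non-empty perimeters. Each is a 10-segment closed polygon; G0 lifts to the layer z and rapids to the start vertex, then G1 traces the edges. The cross-section shrinks linearly with z (the slice at the apex is degenerate and omitted).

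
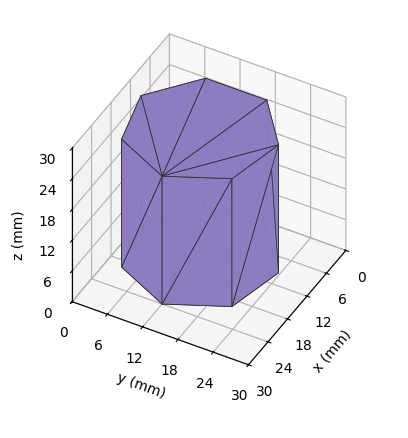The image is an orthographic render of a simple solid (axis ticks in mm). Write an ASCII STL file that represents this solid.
Reading the render: the shape is a regular 7-sided prism (a cylinder approximated with 7 flat sides), circumscribed radius ≈ 12 mm, height ≈ 25 mm (dimensions read to the nearest mm from the axis ticks). For the STL, each face is triangulated and given an outward normal.

solid part
  facet normal 0.0000 0.0000 -1.0000
    outer loop
      vertex 9.330 23.699 0.000
      vertex 19.482 21.382 0.000
      vertex 24.000 12.000 0.000
    endloop
  endfacet
  facet normal 0.0000 0.0000 -1.0000
    outer loop
      vertex 1.188 17.207 0.000
      vertex 9.330 23.699 0.000
      vertex 24.000 12.000 0.000
    endloop
  endfacet
  facet normal 0.0000 0.0000 -1.0000
    outer loop
      vertex 1.188 6.793 0.000
      vertex 1.188 17.207 0.000
      vertex 24.000 12.000 0.000
    endloop
  endfacet
  facet normal 0.0000 0.0000 -1.0000
    outer loop
      vertex 9.330 0.301 0.000
      vertex 1.188 6.793 0.000
      vertex 24.000 12.000 0.000
    endloop
  endfacet
  facet normal 0.0000 0.0000 -1.0000
    outer loop
      vertex 19.482 2.618 0.000
      vertex 9.330 0.301 0.000
      vertex 24.000 12.000 0.000
    endloop
  endfacet
  facet normal 0.0000 0.0000 1.0000
    outer loop
      vertex 24.000 12.000 25.000
      vertex 19.482 21.382 25.000
      vertex 9.330 23.699 25.000
    endloop
  endfacet
  facet normal 0.0000 0.0000 1.0000
    outer loop
      vertex 24.000 12.000 25.000
      vertex 9.330 23.699 25.000
      vertex 1.188 17.207 25.000
    endloop
  endfacet
  facet normal 0.0000 0.0000 1.0000
    outer loop
      vertex 24.000 12.000 25.000
      vertex 1.188 17.207 25.000
      vertex 1.188 6.793 25.000
    endloop
  endfacet
  facet normal 0.0000 0.0000 1.0000
    outer loop
      vertex 24.000 12.000 25.000
      vertex 1.188 6.793 25.000
      vertex 9.330 0.301 25.000
    endloop
  endfacet
  facet normal 0.0000 0.0000 1.0000
    outer loop
      vertex 24.000 12.000 25.000
      vertex 9.330 0.301 25.000
      vertex 19.482 2.618 25.000
    endloop
  endfacet
  facet normal 0.9010 0.4339 0.0000
    outer loop
      vertex 24.000 12.000 0.000
      vertex 19.482 21.382 0.000
      vertex 19.482 21.382 25.000
    endloop
  endfacet
  facet normal 0.9010 0.4339 0.0000
    outer loop
      vertex 24.000 12.000 0.000
      vertex 19.482 21.382 25.000
      vertex 24.000 12.000 25.000
    endloop
  endfacet
  facet normal 0.2225 0.9749 0.0000
    outer loop
      vertex 19.482 21.382 0.000
      vertex 9.330 23.699 0.000
      vertex 9.330 23.699 25.000
    endloop
  endfacet
  facet normal 0.2225 0.9749 0.0000
    outer loop
      vertex 19.482 21.382 0.000
      vertex 9.330 23.699 25.000
      vertex 19.482 21.382 25.000
    endloop
  endfacet
  facet normal -0.6234 0.7819 0.0000
    outer loop
      vertex 9.330 23.699 0.000
      vertex 1.188 17.207 0.000
      vertex 1.188 17.207 25.000
    endloop
  endfacet
  facet normal -0.6234 0.7819 0.0000
    outer loop
      vertex 9.330 23.699 0.000
      vertex 1.188 17.207 25.000
      vertex 9.330 23.699 25.000
    endloop
  endfacet
  facet normal -1.0000 0.0000 0.0000
    outer loop
      vertex 1.188 17.207 0.000
      vertex 1.188 6.793 0.000
      vertex 1.188 6.793 25.000
    endloop
  endfacet
  facet normal -1.0000 0.0000 0.0000
    outer loop
      vertex 1.188 17.207 0.000
      vertex 1.188 6.793 25.000
      vertex 1.188 17.207 25.000
    endloop
  endfacet
  facet normal -0.6234 -0.7819 0.0000
    outer loop
      vertex 1.188 6.793 0.000
      vertex 9.330 0.301 0.000
      vertex 9.330 0.301 25.000
    endloop
  endfacet
  facet normal -0.6234 -0.7819 0.0000
    outer loop
      vertex 1.188 6.793 0.000
      vertex 9.330 0.301 25.000
      vertex 1.188 6.793 25.000
    endloop
  endfacet
  facet normal 0.2225 -0.9749 0.0000
    outer loop
      vertex 9.330 0.301 0.000
      vertex 19.482 2.618 0.000
      vertex 19.482 2.618 25.000
    endloop
  endfacet
  facet normal 0.2225 -0.9749 0.0000
    outer loop
      vertex 9.330 0.301 0.000
      vertex 19.482 2.618 25.000
      vertex 9.330 0.301 25.000
    endloop
  endfacet
  facet normal 0.9010 -0.4339 0.0000
    outer loop
      vertex 19.482 2.618 0.000
      vertex 24.000 12.000 0.000
      vertex 24.000 12.000 25.000
    endloop
  endfacet
  facet normal 0.9010 -0.4339 0.0000
    outer loop
      vertex 19.482 2.618 0.000
      vertex 24.000 12.000 25.000
      vertex 19.482 2.618 25.000
    endloop
  endfacet
endsolid part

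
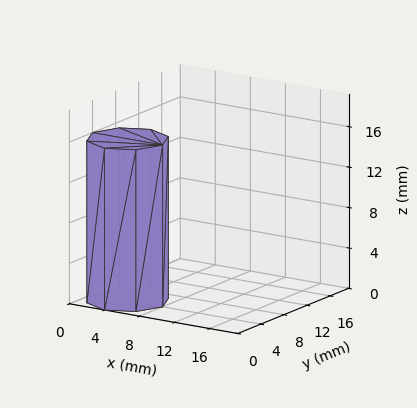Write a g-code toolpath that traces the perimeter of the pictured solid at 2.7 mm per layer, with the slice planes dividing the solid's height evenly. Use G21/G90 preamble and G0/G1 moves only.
Reading the render: the shape is a regular 8-sided prism (a cylinder approximated with 8 flat sides), circumscribed radius ≈ 4 mm, height ≈ 16 mm (dimensions read to the nearest mm from the axis ticks). For the g-code, the solid's height is divided into equal slices at the stated Δz and each level perimeter traced with G1 moves after a G0 lift.

; perimeter-only toolpath
G21 ; units = mm
G90 ; absolute positioning
G28 ; home
; layer 1
G0 Z2.7
G0 X8.0 Y4.0
G1 X6.8 Y6.8
G1 X4.0 Y8.0
G1 X1.2 Y6.8
G1 X0.0 Y4.0
G1 X1.2 Y1.2
G1 X4.0 Y0.0
G1 X6.8 Y1.2
G1 X8.0 Y4.0
; layer 2
G0 Z5.3
G0 X8.0 Y4.0
G1 X6.8 Y6.8
G1 X4.0 Y8.0
G1 X1.2 Y6.8
G1 X0.0 Y4.0
G1 X1.2 Y1.2
G1 X4.0 Y0.0
G1 X6.8 Y1.2
G1 X8.0 Y4.0
; layer 3
G0 Z8.0
G0 X8.0 Y4.0
G1 X6.8 Y6.8
G1 X4.0 Y8.0
G1 X1.2 Y6.8
G1 X0.0 Y4.0
G1 X1.2 Y1.2
G1 X4.0 Y0.0
G1 X6.8 Y1.2
G1 X8.0 Y4.0
; layer 4
G0 Z10.7
G0 X8.0 Y4.0
G1 X6.8 Y6.8
G1 X4.0 Y8.0
G1 X1.2 Y6.8
G1 X0.0 Y4.0
G1 X1.2 Y1.2
G1 X4.0 Y0.0
G1 X6.8 Y1.2
G1 X8.0 Y4.0
; layer 5
G0 Z13.3
G0 X8.0 Y4.0
G1 X6.8 Y6.8
G1 X4.0 Y8.0
G1 X1.2 Y6.8
G1 X0.0 Y4.0
G1 X1.2 Y1.2
G1 X4.0 Y0.0
G1 X6.8 Y1.2
G1 X8.0 Y4.0
; layer 6
G0 Z16.0
G0 X8.0 Y4.0
G1 X6.8 Y6.8
G1 X4.0 Y8.0
G1 X1.2 Y6.8
G1 X0.0 Y4.0
G1 X1.2 Y1.2
G1 X4.0 Y0.0
G1 X6.8 Y1.2
G1 X8.0 Y4.0
M2 ; end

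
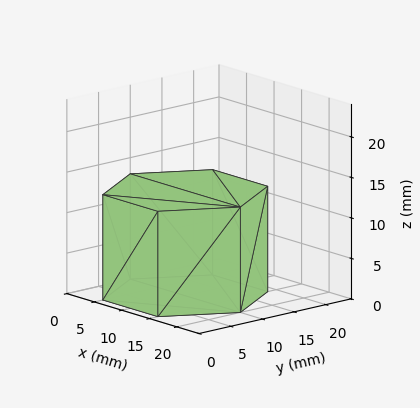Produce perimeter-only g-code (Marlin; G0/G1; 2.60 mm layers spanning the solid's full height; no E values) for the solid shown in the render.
Reading the render: the shape is a regular 6-sided prism (a cylinder approximated with 6 flat sides), circumscribed radius ≈ 10 mm, height ≈ 13 mm (dimensions read to the nearest mm from the axis ticks). For the g-code, the solid's height is divided into equal slices at the stated Δz and each level perimeter traced with G1 moves after a G0 lift.

; perimeter-only toolpath
G21 ; units = mm
G90 ; absolute positioning
G28 ; home
; layer 1
G0 Z2.60
G0 X20.00 Y10.00
G1 X15.00 Y18.66
G1 X5.00 Y18.66
G1 X0.00 Y10.00
G1 X5.00 Y1.34
G1 X15.00 Y1.34
G1 X20.00 Y10.00
; layer 2
G0 Z5.20
G0 X20.00 Y10.00
G1 X15.00 Y18.66
G1 X5.00 Y18.66
G1 X0.00 Y10.00
G1 X5.00 Y1.34
G1 X15.00 Y1.34
G1 X20.00 Y10.00
; layer 3
G0 Z7.80
G0 X20.00 Y10.00
G1 X15.00 Y18.66
G1 X5.00 Y18.66
G1 X0.00 Y10.00
G1 X5.00 Y1.34
G1 X15.00 Y1.34
G1 X20.00 Y10.00
; layer 4
G0 Z10.40
G0 X20.00 Y10.00
G1 X15.00 Y18.66
G1 X5.00 Y18.66
G1 X0.00 Y10.00
G1 X5.00 Y1.34
G1 X15.00 Y1.34
G1 X20.00 Y10.00
; layer 5
G0 Z13.00
G0 X20.00 Y10.00
G1 X15.00 Y18.66
G1 X5.00 Y18.66
G1 X0.00 Y10.00
G1 X5.00 Y1.34
G1 X15.00 Y1.34
G1 X20.00 Y10.00
M2 ; end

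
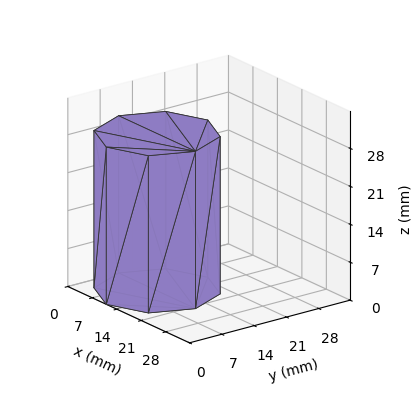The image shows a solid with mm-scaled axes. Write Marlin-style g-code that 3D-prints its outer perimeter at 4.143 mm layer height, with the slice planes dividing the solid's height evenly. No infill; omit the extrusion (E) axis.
Reading the render: the shape is a regular 8-sided prism (a cylinder approximated with 8 flat sides), circumscribed radius ≈ 11 mm, height ≈ 29 mm (dimensions read to the nearest mm from the axis ticks). For the g-code, the solid's height is divided into equal slices at the stated Δz and each level perimeter traced with G1 moves after a G0 lift.

; perimeter-only toolpath
G21 ; units = mm
G90 ; absolute positioning
G28 ; home
; layer 1
G0 Z4.143
G0 X22.000 Y11.000
G1 X18.778 Y18.778
G1 X11.000 Y22.000
G1 X3.222 Y18.778
G1 X0.000 Y11.000
G1 X3.222 Y3.222
G1 X11.000 Y0.000
G1 X18.778 Y3.222
G1 X22.000 Y11.000
; layer 2
G0 Z8.286
G0 X22.000 Y11.000
G1 X18.778 Y18.778
G1 X11.000 Y22.000
G1 X3.222 Y18.778
G1 X0.000 Y11.000
G1 X3.222 Y3.222
G1 X11.000 Y0.000
G1 X18.778 Y3.222
G1 X22.000 Y11.000
; layer 3
G0 Z12.429
G0 X22.000 Y11.000
G1 X18.778 Y18.778
G1 X11.000 Y22.000
G1 X3.222 Y18.778
G1 X0.000 Y11.000
G1 X3.222 Y3.222
G1 X11.000 Y0.000
G1 X18.778 Y3.222
G1 X22.000 Y11.000
; layer 4
G0 Z16.571
G0 X22.000 Y11.000
G1 X18.778 Y18.778
G1 X11.000 Y22.000
G1 X3.222 Y18.778
G1 X0.000 Y11.000
G1 X3.222 Y3.222
G1 X11.000 Y0.000
G1 X18.778 Y3.222
G1 X22.000 Y11.000
; layer 5
G0 Z20.714
G0 X22.000 Y11.000
G1 X18.778 Y18.778
G1 X11.000 Y22.000
G1 X3.222 Y18.778
G1 X0.000 Y11.000
G1 X3.222 Y3.222
G1 X11.000 Y0.000
G1 X18.778 Y3.222
G1 X22.000 Y11.000
; layer 6
G0 Z24.857
G0 X22.000 Y11.000
G1 X18.778 Y18.778
G1 X11.000 Y22.000
G1 X3.222 Y18.778
G1 X0.000 Y11.000
G1 X3.222 Y3.222
G1 X11.000 Y0.000
G1 X18.778 Y3.222
G1 X22.000 Y11.000
; layer 7
G0 Z29.000
G0 X22.000 Y11.000
G1 X18.778 Y18.778
G1 X11.000 Y22.000
G1 X3.222 Y18.778
G1 X0.000 Y11.000
G1 X3.222 Y3.222
G1 X11.000 Y0.000
G1 X18.778 Y3.222
G1 X22.000 Y11.000
M2 ; end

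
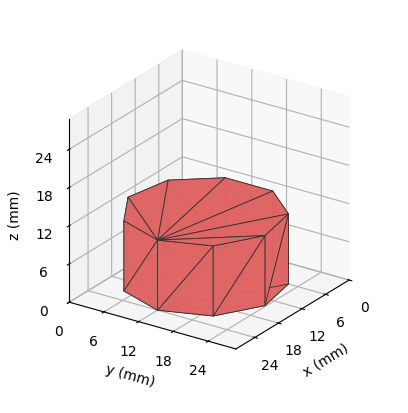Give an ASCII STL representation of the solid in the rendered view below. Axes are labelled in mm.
Reading the render: the shape is a regular 9-sided prism (a cylinder approximated with 9 flat sides), circumscribed radius ≈ 12 mm, height ≈ 11 mm (dimensions read to the nearest mm from the axis ticks). For the STL, each face is triangulated and given an outward normal.

solid part
  facet normal 0.0000 0.0000 -1.0000
    outer loop
      vertex 14.084 23.818 0.000
      vertex 21.193 19.713 0.000
      vertex 24.000 12.000 0.000
    endloop
  endfacet
  facet normal 0.0000 0.0000 -1.0000
    outer loop
      vertex 6.000 22.392 0.000
      vertex 14.084 23.818 0.000
      vertex 24.000 12.000 0.000
    endloop
  endfacet
  facet normal 0.0000 0.0000 -1.0000
    outer loop
      vertex 0.724 16.104 0.000
      vertex 6.000 22.392 0.000
      vertex 24.000 12.000 0.000
    endloop
  endfacet
  facet normal 0.0000 0.0000 -1.0000
    outer loop
      vertex 0.724 7.896 0.000
      vertex 0.724 16.104 0.000
      vertex 24.000 12.000 0.000
    endloop
  endfacet
  facet normal 0.0000 0.0000 -1.0000
    outer loop
      vertex 6.000 1.608 0.000
      vertex 0.724 7.896 0.000
      vertex 24.000 12.000 0.000
    endloop
  endfacet
  facet normal 0.0000 0.0000 -1.0000
    outer loop
      vertex 14.084 0.182 0.000
      vertex 6.000 1.608 0.000
      vertex 24.000 12.000 0.000
    endloop
  endfacet
  facet normal 0.0000 0.0000 -1.0000
    outer loop
      vertex 21.193 4.287 0.000
      vertex 14.084 0.182 0.000
      vertex 24.000 12.000 0.000
    endloop
  endfacet
  facet normal 0.0000 0.0000 1.0000
    outer loop
      vertex 24.000 12.000 11.000
      vertex 21.193 19.713 11.000
      vertex 14.084 23.818 11.000
    endloop
  endfacet
  facet normal 0.0000 0.0000 1.0000
    outer loop
      vertex 24.000 12.000 11.000
      vertex 14.084 23.818 11.000
      vertex 6.000 22.392 11.000
    endloop
  endfacet
  facet normal 0.0000 0.0000 1.0000
    outer loop
      vertex 24.000 12.000 11.000
      vertex 6.000 22.392 11.000
      vertex 0.724 16.104 11.000
    endloop
  endfacet
  facet normal 0.0000 0.0000 1.0000
    outer loop
      vertex 24.000 12.000 11.000
      vertex 0.724 16.104 11.000
      vertex 0.724 7.896 11.000
    endloop
  endfacet
  facet normal 0.0000 0.0000 1.0000
    outer loop
      vertex 24.000 12.000 11.000
      vertex 0.724 7.896 11.000
      vertex 6.000 1.608 11.000
    endloop
  endfacet
  facet normal 0.0000 0.0000 1.0000
    outer loop
      vertex 24.000 12.000 11.000
      vertex 6.000 1.608 11.000
      vertex 14.084 0.182 11.000
    endloop
  endfacet
  facet normal 0.0000 0.0000 1.0000
    outer loop
      vertex 24.000 12.000 11.000
      vertex 14.084 0.182 11.000
      vertex 21.193 4.287 11.000
    endloop
  endfacet
  facet normal 0.9397 0.3420 0.0000
    outer loop
      vertex 24.000 12.000 0.000
      vertex 21.193 19.713 0.000
      vertex 21.193 19.713 11.000
    endloop
  endfacet
  facet normal 0.9397 0.3420 0.0000
    outer loop
      vertex 24.000 12.000 0.000
      vertex 21.193 19.713 11.000
      vertex 24.000 12.000 11.000
    endloop
  endfacet
  facet normal 0.5001 0.8660 0.0000
    outer loop
      vertex 21.193 19.713 0.000
      vertex 14.084 23.818 0.000
      vertex 14.084 23.818 11.000
    endloop
  endfacet
  facet normal 0.5001 0.8660 0.0000
    outer loop
      vertex 21.193 19.713 0.000
      vertex 14.084 23.818 11.000
      vertex 21.193 19.713 11.000
    endloop
  endfacet
  facet normal -0.1737 0.9848 0.0000
    outer loop
      vertex 14.084 23.818 0.000
      vertex 6.000 22.392 0.000
      vertex 6.000 22.392 11.000
    endloop
  endfacet
  facet normal -0.1737 0.9848 0.0000
    outer loop
      vertex 14.084 23.818 0.000
      vertex 6.000 22.392 11.000
      vertex 14.084 23.818 11.000
    endloop
  endfacet
  facet normal -0.7661 0.6428 0.0000
    outer loop
      vertex 6.000 22.392 0.000
      vertex 0.724 16.104 0.000
      vertex 0.724 16.104 11.000
    endloop
  endfacet
  facet normal -0.7661 0.6428 0.0000
    outer loop
      vertex 6.000 22.392 0.000
      vertex 0.724 16.104 11.000
      vertex 6.000 22.392 11.000
    endloop
  endfacet
  facet normal -1.0000 0.0000 0.0000
    outer loop
      vertex 0.724 16.104 0.000
      vertex 0.724 7.896 0.000
      vertex 0.724 7.896 11.000
    endloop
  endfacet
  facet normal -1.0000 0.0000 0.0000
    outer loop
      vertex 0.724 16.104 0.000
      vertex 0.724 7.896 11.000
      vertex 0.724 16.104 11.000
    endloop
  endfacet
  facet normal -0.7661 -0.6428 0.0000
    outer loop
      vertex 0.724 7.896 0.000
      vertex 6.000 1.608 0.000
      vertex 6.000 1.608 11.000
    endloop
  endfacet
  facet normal -0.7661 -0.6428 0.0000
    outer loop
      vertex 0.724 7.896 0.000
      vertex 6.000 1.608 11.000
      vertex 0.724 7.896 11.000
    endloop
  endfacet
  facet normal -0.1737 -0.9848 0.0000
    outer loop
      vertex 6.000 1.608 0.000
      vertex 14.084 0.182 0.000
      vertex 14.084 0.182 11.000
    endloop
  endfacet
  facet normal -0.1737 -0.9848 0.0000
    outer loop
      vertex 6.000 1.608 0.000
      vertex 14.084 0.182 11.000
      vertex 6.000 1.608 11.000
    endloop
  endfacet
  facet normal 0.5001 -0.8660 0.0000
    outer loop
      vertex 14.084 0.182 0.000
      vertex 21.193 4.287 0.000
      vertex 21.193 4.287 11.000
    endloop
  endfacet
  facet normal 0.5001 -0.8660 0.0000
    outer loop
      vertex 14.084 0.182 0.000
      vertex 21.193 4.287 11.000
      vertex 14.084 0.182 11.000
    endloop
  endfacet
  facet normal 0.9397 -0.3420 0.0000
    outer loop
      vertex 21.193 4.287 0.000
      vertex 24.000 12.000 0.000
      vertex 24.000 12.000 11.000
    endloop
  endfacet
  facet normal 0.9397 -0.3420 0.0000
    outer loop
      vertex 21.193 4.287 0.000
      vertex 24.000 12.000 11.000
      vertex 21.193 4.287 11.000
    endloop
  endfacet
endsolid part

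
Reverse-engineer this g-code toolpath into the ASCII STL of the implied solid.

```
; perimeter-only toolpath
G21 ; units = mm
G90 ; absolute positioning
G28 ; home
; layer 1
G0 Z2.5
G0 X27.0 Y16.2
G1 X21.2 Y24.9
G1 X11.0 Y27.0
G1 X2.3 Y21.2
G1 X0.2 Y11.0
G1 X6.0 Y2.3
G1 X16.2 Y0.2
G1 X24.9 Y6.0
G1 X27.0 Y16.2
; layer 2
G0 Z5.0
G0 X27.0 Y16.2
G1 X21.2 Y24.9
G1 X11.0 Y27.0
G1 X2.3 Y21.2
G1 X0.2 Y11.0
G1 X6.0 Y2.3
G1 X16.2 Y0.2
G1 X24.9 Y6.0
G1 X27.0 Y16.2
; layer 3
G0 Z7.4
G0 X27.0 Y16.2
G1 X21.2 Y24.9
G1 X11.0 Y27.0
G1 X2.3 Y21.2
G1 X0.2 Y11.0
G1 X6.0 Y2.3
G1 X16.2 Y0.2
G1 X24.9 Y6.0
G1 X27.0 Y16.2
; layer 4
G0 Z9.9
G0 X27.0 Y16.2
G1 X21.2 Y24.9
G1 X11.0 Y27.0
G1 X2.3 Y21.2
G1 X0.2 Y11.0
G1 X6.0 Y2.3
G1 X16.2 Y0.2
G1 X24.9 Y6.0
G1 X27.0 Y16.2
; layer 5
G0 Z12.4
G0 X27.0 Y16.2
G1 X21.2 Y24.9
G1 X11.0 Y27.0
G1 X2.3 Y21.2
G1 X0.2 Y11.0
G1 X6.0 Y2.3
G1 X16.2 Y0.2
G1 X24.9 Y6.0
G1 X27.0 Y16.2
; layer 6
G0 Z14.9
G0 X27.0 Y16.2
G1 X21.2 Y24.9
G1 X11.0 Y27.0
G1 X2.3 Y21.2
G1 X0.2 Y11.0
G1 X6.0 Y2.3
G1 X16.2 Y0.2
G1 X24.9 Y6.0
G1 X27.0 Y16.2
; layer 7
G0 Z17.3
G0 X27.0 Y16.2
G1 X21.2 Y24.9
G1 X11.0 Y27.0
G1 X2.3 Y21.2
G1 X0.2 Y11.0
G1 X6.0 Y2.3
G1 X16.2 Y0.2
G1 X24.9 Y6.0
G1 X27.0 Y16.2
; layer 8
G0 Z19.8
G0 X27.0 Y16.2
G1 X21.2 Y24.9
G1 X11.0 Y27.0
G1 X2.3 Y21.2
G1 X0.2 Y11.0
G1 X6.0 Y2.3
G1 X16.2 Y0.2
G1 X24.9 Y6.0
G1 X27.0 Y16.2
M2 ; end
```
solid part
  facet normal 0.0000 0.0000 -1.0000
    outer loop
      vertex 11.0 27.0 0.0
      vertex 21.2 24.9 0.0
      vertex 27.0 16.2 0.0
    endloop
  endfacet
  facet normal 0.0000 0.0000 -1.0000
    outer loop
      vertex 2.3 21.2 0.0
      vertex 11.0 27.0 0.0
      vertex 27.0 16.2 0.0
    endloop
  endfacet
  facet normal 0.0000 0.0000 -1.0000
    outer loop
      vertex 0.2 11.0 0.0
      vertex 2.3 21.2 0.0
      vertex 27.0 16.2 0.0
    endloop
  endfacet
  facet normal 0.0000 0.0000 -1.0000
    outer loop
      vertex 6.0 2.3 0.0
      vertex 0.2 11.0 0.0
      vertex 27.0 16.2 0.0
    endloop
  endfacet
  facet normal 0.0000 0.0000 -1.0000
    outer loop
      vertex 16.2 0.2 0.0
      vertex 6.0 2.3 0.0
      vertex 27.0 16.2 0.0
    endloop
  endfacet
  facet normal 0.0000 0.0000 -1.0000
    outer loop
      vertex 24.9 6.0 0.0
      vertex 16.2 0.2 0.0
      vertex 27.0 16.2 0.0
    endloop
  endfacet
  facet normal 0.0000 0.0000 1.0000
    outer loop
      vertex 27.0 16.2 19.8
      vertex 21.2 24.9 19.8
      vertex 11.0 27.0 19.8
    endloop
  endfacet
  facet normal 0.0000 0.0000 1.0000
    outer loop
      vertex 27.0 16.2 19.8
      vertex 11.0 27.0 19.8
      vertex 2.3 21.2 19.8
    endloop
  endfacet
  facet normal 0.0000 0.0000 1.0000
    outer loop
      vertex 27.0 16.2 19.8
      vertex 2.3 21.2 19.8
      vertex 0.2 11.0 19.8
    endloop
  endfacet
  facet normal 0.0000 0.0000 1.0000
    outer loop
      vertex 27.0 16.2 19.8
      vertex 0.2 11.0 19.8
      vertex 6.0 2.3 19.8
    endloop
  endfacet
  facet normal 0.0000 0.0000 1.0000
    outer loop
      vertex 27.0 16.2 19.8
      vertex 6.0 2.3 19.8
      vertex 16.2 0.2 19.8
    endloop
  endfacet
  facet normal 0.0000 0.0000 1.0000
    outer loop
      vertex 27.0 16.2 19.8
      vertex 16.2 0.2 19.8
      vertex 24.9 6.0 19.8
    endloop
  endfacet
  facet normal 0.8321 0.5547 0.0000
    outer loop
      vertex 27.0 16.2 0.0
      vertex 21.2 24.9 0.0
      vertex 21.2 24.9 19.8
    endloop
  endfacet
  facet normal 0.8321 0.5547 0.0000
    outer loop
      vertex 27.0 16.2 0.0
      vertex 21.2 24.9 19.8
      vertex 27.0 16.2 19.8
    endloop
  endfacet
  facet normal 0.2017 0.9795 0.0000
    outer loop
      vertex 21.2 24.9 0.0
      vertex 11.0 27.0 0.0
      vertex 11.0 27.0 19.8
    endloop
  endfacet
  facet normal 0.2017 0.9795 0.0000
    outer loop
      vertex 21.2 24.9 0.0
      vertex 11.0 27.0 19.8
      vertex 21.2 24.9 19.8
    endloop
  endfacet
  facet normal -0.5547 0.8321 0.0000
    outer loop
      vertex 11.0 27.0 0.0
      vertex 2.3 21.2 0.0
      vertex 2.3 21.2 19.8
    endloop
  endfacet
  facet normal -0.5547 0.8321 0.0000
    outer loop
      vertex 11.0 27.0 0.0
      vertex 2.3 21.2 19.8
      vertex 11.0 27.0 19.8
    endloop
  endfacet
  facet normal -0.9795 0.2017 0.0000
    outer loop
      vertex 2.3 21.2 0.0
      vertex 0.2 11.0 0.0
      vertex 0.2 11.0 19.8
    endloop
  endfacet
  facet normal -0.9795 0.2017 0.0000
    outer loop
      vertex 2.3 21.2 0.0
      vertex 0.2 11.0 19.8
      vertex 2.3 21.2 19.8
    endloop
  endfacet
  facet normal -0.8321 -0.5547 0.0000
    outer loop
      vertex 0.2 11.0 0.0
      vertex 6.0 2.3 0.0
      vertex 6.0 2.3 19.8
    endloop
  endfacet
  facet normal -0.8321 -0.5547 0.0000
    outer loop
      vertex 0.2 11.0 0.0
      vertex 6.0 2.3 19.8
      vertex 0.2 11.0 19.8
    endloop
  endfacet
  facet normal -0.2017 -0.9795 0.0000
    outer loop
      vertex 6.0 2.3 0.0
      vertex 16.2 0.2 0.0
      vertex 16.2 0.2 19.8
    endloop
  endfacet
  facet normal -0.2017 -0.9795 0.0000
    outer loop
      vertex 6.0 2.3 0.0
      vertex 16.2 0.2 19.8
      vertex 6.0 2.3 19.8
    endloop
  endfacet
  facet normal 0.5547 -0.8321 0.0000
    outer loop
      vertex 16.2 0.2 0.0
      vertex 24.9 6.0 0.0
      vertex 24.9 6.0 19.8
    endloop
  endfacet
  facet normal 0.5547 -0.8321 0.0000
    outer loop
      vertex 16.2 0.2 0.0
      vertex 24.9 6.0 19.8
      vertex 16.2 0.2 19.8
    endloop
  endfacet
  facet normal 0.9795 -0.2017 0.0000
    outer loop
      vertex 24.9 6.0 0.0
      vertex 27.0 16.2 0.0
      vertex 27.0 16.2 19.8
    endloop
  endfacet
  facet normal 0.9795 -0.2017 0.0000
    outer loop
      vertex 24.9 6.0 0.0
      vertex 27.0 16.2 19.8
      vertex 24.9 6.0 19.8
    endloop
  endfacet
endsolid part

The G0 Z moves step by Δz≈2.5 mm. Every layer's G1 loop is the same polygon, so the solid is a straight extrusion of it from z=0 to z≈19.8. Closing with flat bottom and top caps and triangulating gives 28 facets — a regular 8-sided prism (a cylinder approximated with 8 flat sides), circumscribed radius ≈ 13.6 mm, height ≈ 19.8 mm.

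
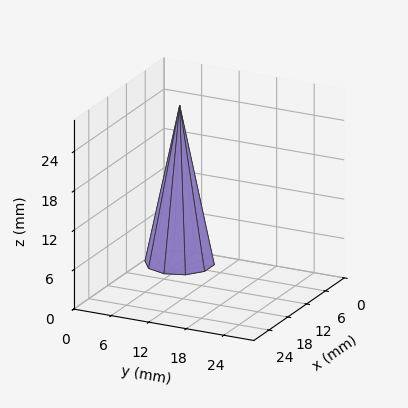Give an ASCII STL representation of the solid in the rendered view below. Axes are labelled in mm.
Reading the render: the shape is a regular 10-sided pyramid, base circumscribed radius ≈ 5 mm, apex at z ≈ 24 mm (dimensions read to the nearest mm from the axis ticks). For the STL, each face is triangulated and given an outward normal.

solid part
  facet normal 0.0000 0.0000 -1.0000
    outer loop
      vertex 6.55 9.76 0.00
      vertex 9.05 7.94 0.00
      vertex 10.00 5.00 0.00
    endloop
  endfacet
  facet normal 0.0000 0.0000 -1.0000
    outer loop
      vertex 3.45 9.76 0.00
      vertex 6.55 9.76 0.00
      vertex 10.00 5.00 0.00
    endloop
  endfacet
  facet normal 0.0000 0.0000 -1.0000
    outer loop
      vertex 0.95 7.94 0.00
      vertex 3.45 9.76 0.00
      vertex 10.00 5.00 0.00
    endloop
  endfacet
  facet normal 0.0000 0.0000 -1.0000
    outer loop
      vertex 0.00 5.00 0.00
      vertex 0.95 7.94 0.00
      vertex 10.00 5.00 0.00
    endloop
  endfacet
  facet normal 0.0000 0.0000 -1.0000
    outer loop
      vertex 0.95 2.06 0.00
      vertex 0.00 5.00 0.00
      vertex 10.00 5.00 0.00
    endloop
  endfacet
  facet normal 0.0000 0.0000 -1.0000
    outer loop
      vertex 3.45 0.24 0.00
      vertex 0.95 2.06 0.00
      vertex 10.00 5.00 0.00
    endloop
  endfacet
  facet normal 0.0000 0.0000 -1.0000
    outer loop
      vertex 6.55 0.24 0.00
      vertex 3.45 0.24 0.00
      vertex 10.00 5.00 0.00
    endloop
  endfacet
  facet normal 0.0000 0.0000 -1.0000
    outer loop
      vertex 9.05 2.06 0.00
      vertex 6.55 0.24 0.00
      vertex 10.00 5.00 0.00
    endloop
  endfacet
  facet normal 0.9334 0.3016 0.1945
    outer loop
      vertex 10.00 5.00 0.00
      vertex 9.05 7.94 0.00
      vertex 5.00 5.00 24.00
    endloop
  endfacet
  facet normal 0.5773 0.7930 0.1946
    outer loop
      vertex 9.05 7.94 0.00
      vertex 6.55 9.76 0.00
      vertex 5.00 5.00 24.00
    endloop
  endfacet
  facet normal 0.0000 0.9809 0.1945
    outer loop
      vertex 6.55 9.76 0.00
      vertex 3.45 9.76 0.00
      vertex 5.00 5.00 24.00
    endloop
  endfacet
  facet normal -0.5773 0.7930 0.1946
    outer loop
      vertex 3.45 9.76 0.00
      vertex 0.95 7.94 0.00
      vertex 5.00 5.00 24.00
    endloop
  endfacet
  facet normal -0.9334 0.3016 0.1945
    outer loop
      vertex 0.95 7.94 0.00
      vertex 0.00 5.00 0.00
      vertex 5.00 5.00 24.00
    endloop
  endfacet
  facet normal -0.9334 -0.3016 0.1945
    outer loop
      vertex 0.00 5.00 0.00
      vertex 0.95 2.06 0.00
      vertex 5.00 5.00 24.00
    endloop
  endfacet
  facet normal -0.5773 -0.7930 0.1946
    outer loop
      vertex 0.95 2.06 0.00
      vertex 3.45 0.24 0.00
      vertex 5.00 5.00 24.00
    endloop
  endfacet
  facet normal 0.0000 -0.9809 0.1945
    outer loop
      vertex 3.45 0.24 0.00
      vertex 6.55 0.24 0.00
      vertex 5.00 5.00 24.00
    endloop
  endfacet
  facet normal 0.5773 -0.7930 0.1946
    outer loop
      vertex 6.55 0.24 0.00
      vertex 9.05 2.06 0.00
      vertex 5.00 5.00 24.00
    endloop
  endfacet
  facet normal 0.9334 -0.3016 0.1945
    outer loop
      vertex 9.05 2.06 0.00
      vertex 10.00 5.00 0.00
      vertex 5.00 5.00 24.00
    endloop
  endfacet
endsolid part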